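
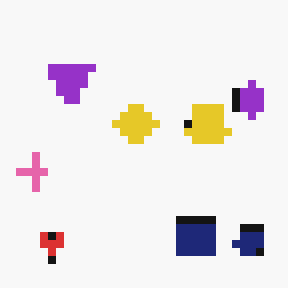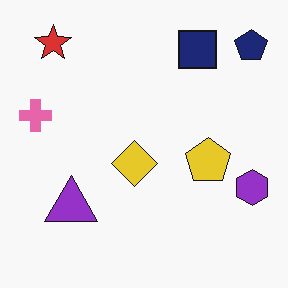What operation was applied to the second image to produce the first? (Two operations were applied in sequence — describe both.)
The first image is the second flipped vertically (top ↔ bottom), then moderately pixelated.

The red star is in the top-left of the second image and the bottom-left of the first — shapes on opposite sides of the horizontal midline have swapped in a mirror flip. Shapes are reduced to large square blocks; fine edges and outlines are lost — a downscale-then-upscale (mosaic) effect.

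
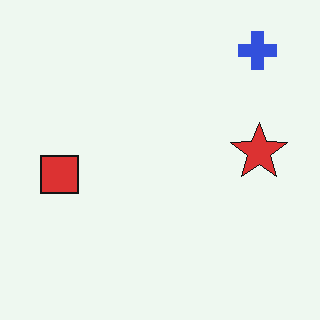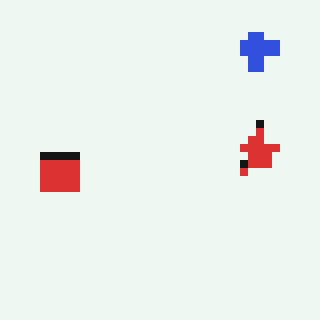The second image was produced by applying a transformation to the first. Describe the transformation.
The transformation is: moderately pixelated.

Shapes are reduced to large square blocks; fine edges and outlines are lost — a downscale-then-upscale (mosaic) effect.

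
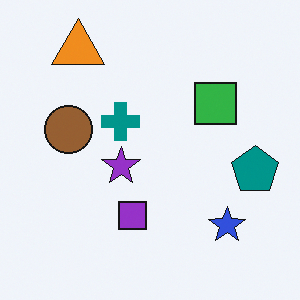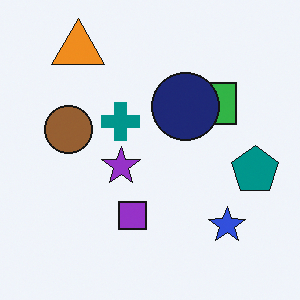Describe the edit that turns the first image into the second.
It was overlaid with an additional navy circle.

A navy circle appears in the second image that is absent from the first.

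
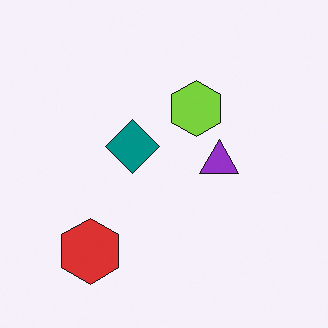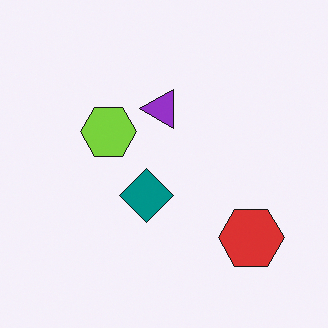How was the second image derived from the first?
The image was rotated 90° counter-clockwise.

The red hexagon sits in the bottom-left of the first image and the bottom-right of the second — consistent with a whole-image 90° counter-clockwise rotation.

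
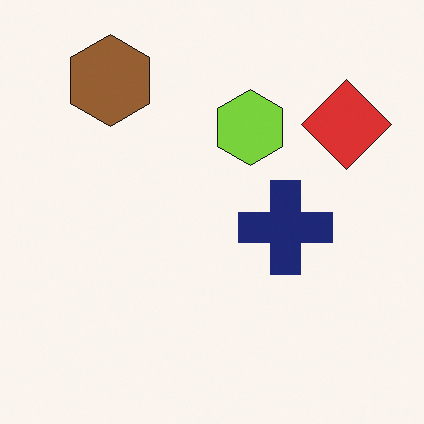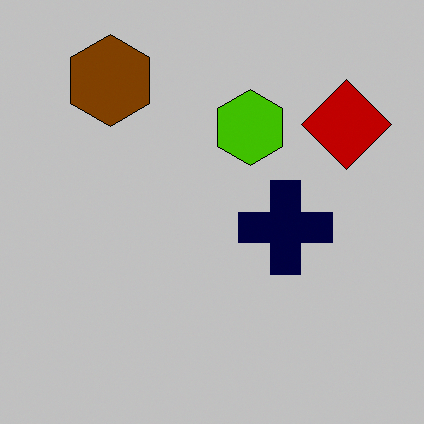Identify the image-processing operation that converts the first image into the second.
The image was heavily posterized to just a handful of flat colors.

Each flat color has snapped to a coarser quantized level — most visibly, the near-white background has dropped to a flat grey.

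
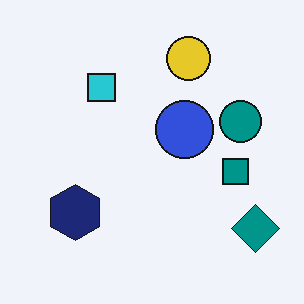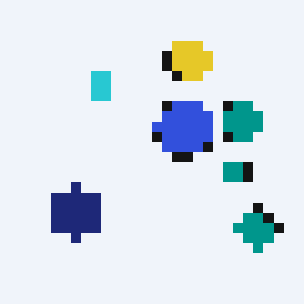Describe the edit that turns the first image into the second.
Heavily pixelated into large blocks.

Shapes are reduced to large square blocks; fine edges and outlines are lost — a downscale-then-upscale (mosaic) effect.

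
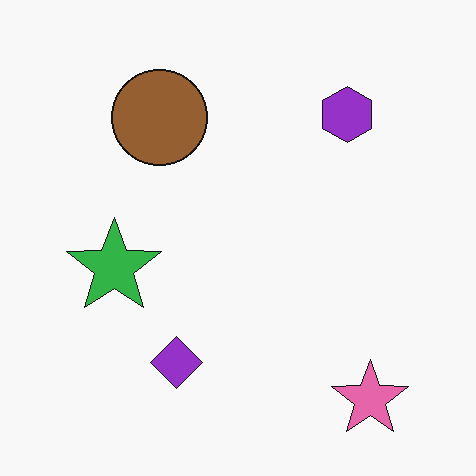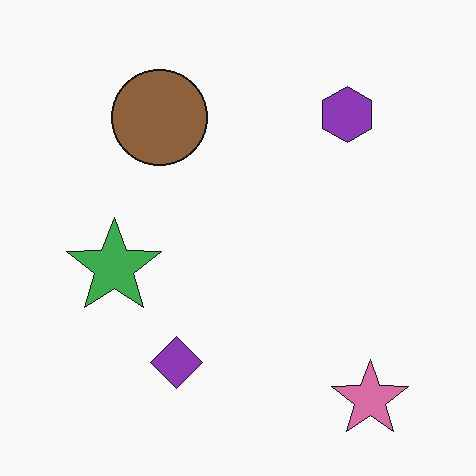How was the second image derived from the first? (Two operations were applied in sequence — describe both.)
This is the original image slightly desaturated, then given moderate JPEG compression.

All colors are more muted and greyish — a global saturation change. Blocky 8×8 compression artifacts appear around shape edges and the flat background shows ringing — characteristic JPEG degradation.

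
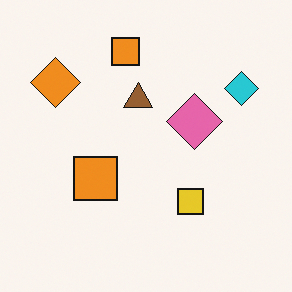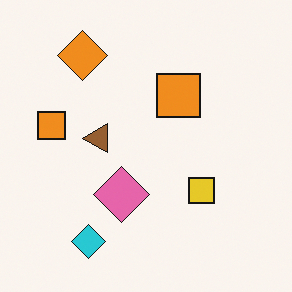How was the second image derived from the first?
It was transposed (reflected across the top-left ↔ bottom-right diagonal).

Shapes have swapped their row and column positions — what was in the top-right is now in the bottom-left — a diagonal reflection.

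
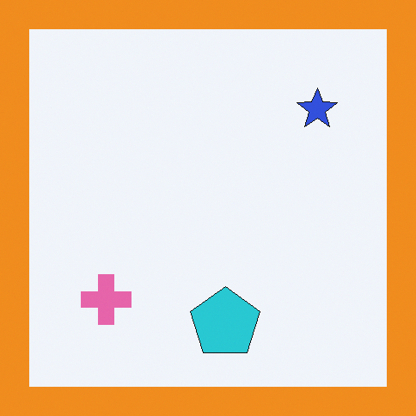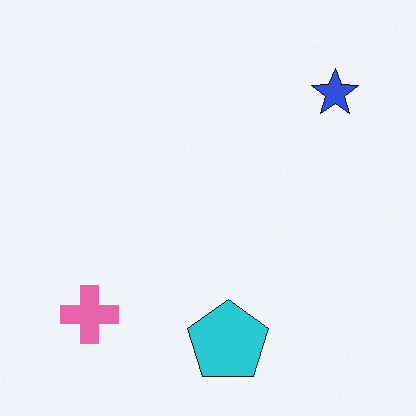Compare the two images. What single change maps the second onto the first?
It was framed with a orange border.

A solid orange frame runs around the edge of the first image, with the content slightly shrunk inside it.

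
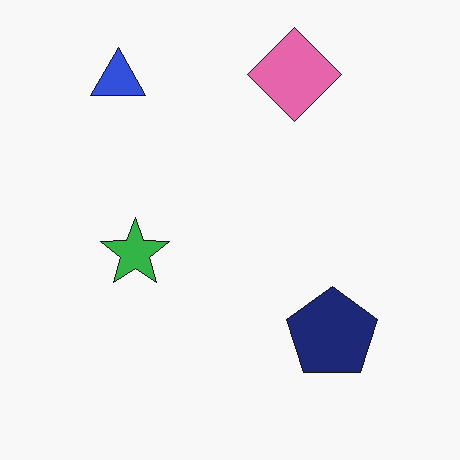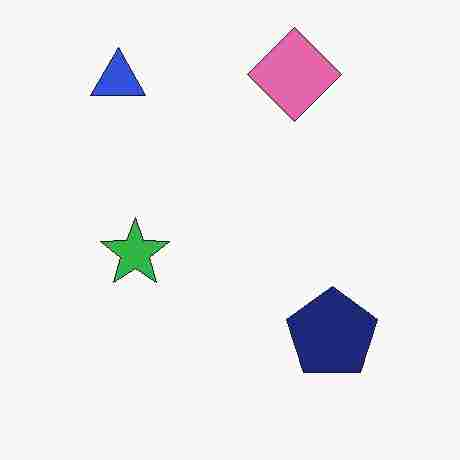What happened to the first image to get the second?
The transformation is: heavily JPEG-compressed with obvious blocking artifacts.

Blocky 8×8 compression artifacts appear around shape edges and the flat background shows ringing — characteristic JPEG degradation.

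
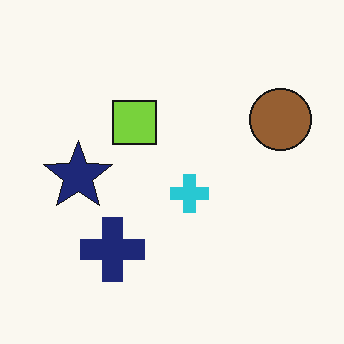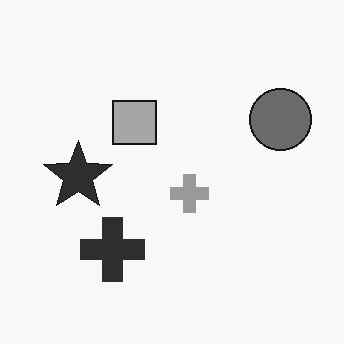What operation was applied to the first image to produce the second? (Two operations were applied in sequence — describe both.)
It was converted to grayscale, then JPEG-compressed with visible artifacts.

All color is removed — every shape is now a shade of grey. Blocky 8×8 compression artifacts appear around shape edges and the flat background shows ringing — characteristic JPEG degradation.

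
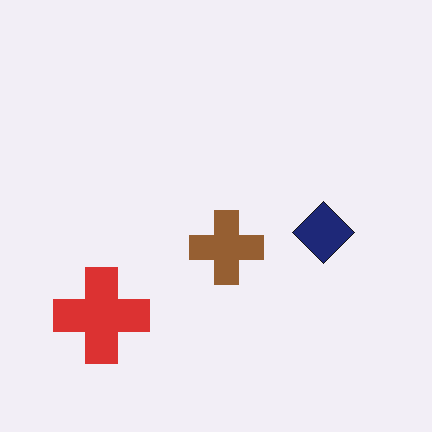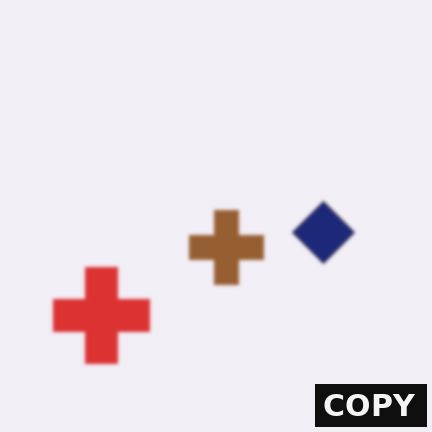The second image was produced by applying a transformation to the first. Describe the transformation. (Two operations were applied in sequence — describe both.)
The second image is the first given a subtle gaussian blur, then watermarked with the text "COPY" in the lower-right corner.

Shape edges and outlines are uniformly softened across the whole image. A dark label reading "COPY" appears in the lower-right corner.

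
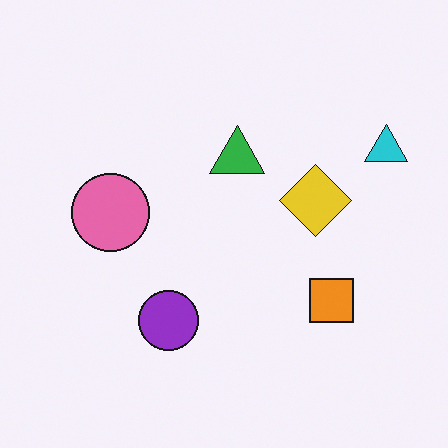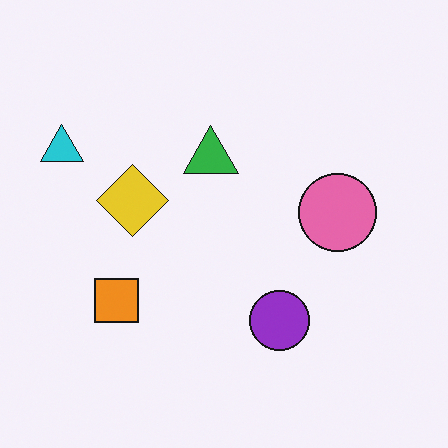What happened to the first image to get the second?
The transformation is: flipped horizontally (left ↔ right).

The cyan triangle is in the top-right of the first image and the top-left of the second — shapes on opposite sides of the vertical midline have swapped in a mirror flip.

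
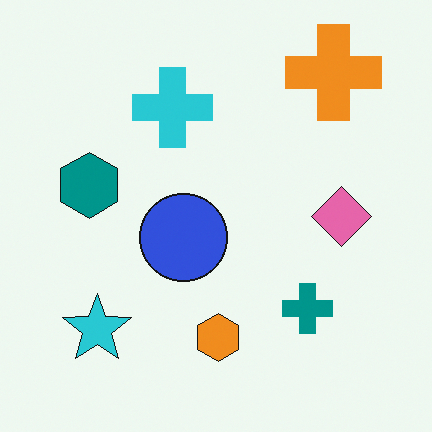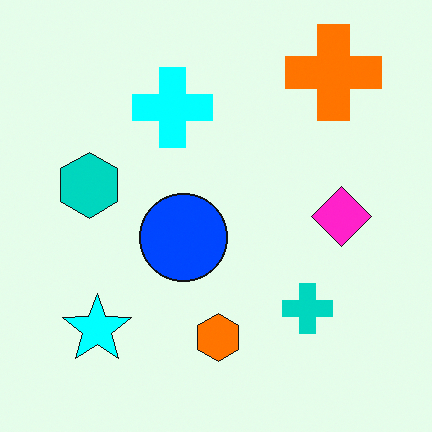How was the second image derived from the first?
The image was made much more vivid (saturation change).

All colors are more vivid — a global saturation change.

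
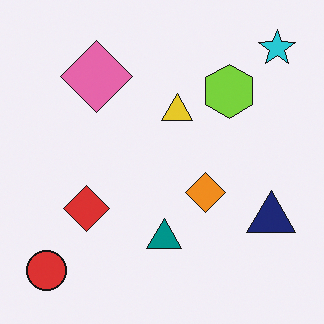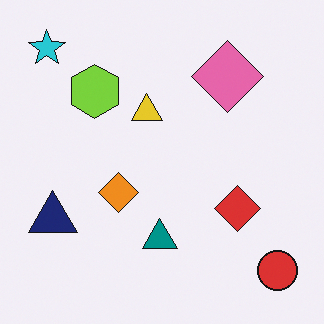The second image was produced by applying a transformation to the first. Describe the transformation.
Flipped horizontally (left ↔ right).

The red circle is in the bottom-left of the first image and the bottom-right of the second — shapes on opposite sides of the vertical midline have swapped in a mirror flip.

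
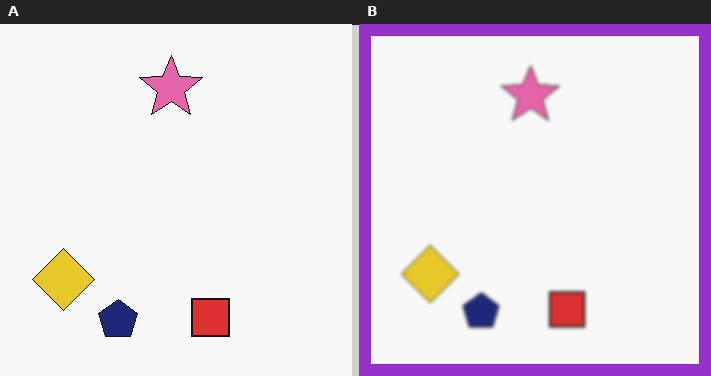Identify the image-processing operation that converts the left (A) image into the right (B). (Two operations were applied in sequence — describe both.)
Lightly blurred, then framed with a purple border.

Shape edges and outlines are uniformly softened across the whole image. A solid purple frame runs around the edge of the right (B) image, with the content slightly shrunk inside it.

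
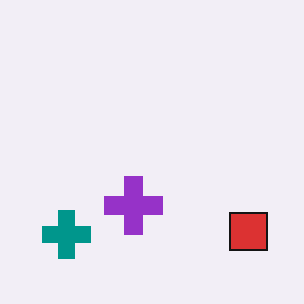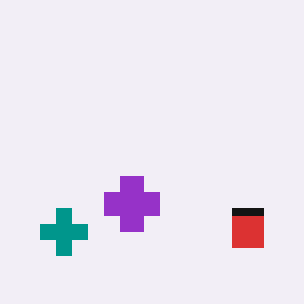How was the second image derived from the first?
Moderately pixelated.

Shapes are reduced to large square blocks; fine edges and outlines are lost — a downscale-then-upscale (mosaic) effect.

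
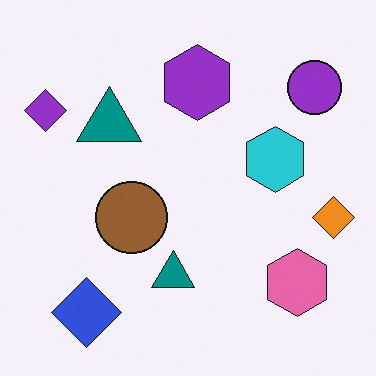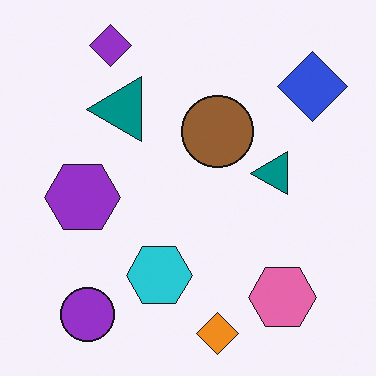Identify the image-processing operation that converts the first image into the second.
Transposed (reflected across the top-left ↔ bottom-right diagonal).

Shapes have swapped their row and column positions — what was in the top-right is now in the bottom-left — a diagonal reflection.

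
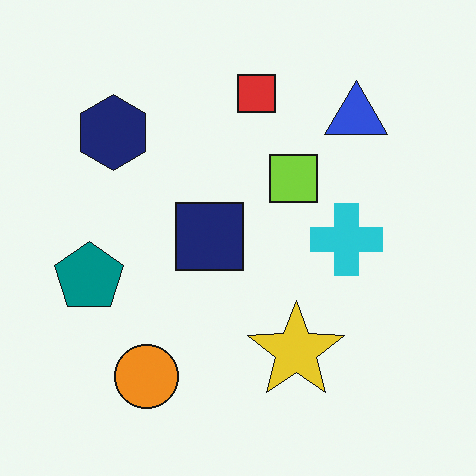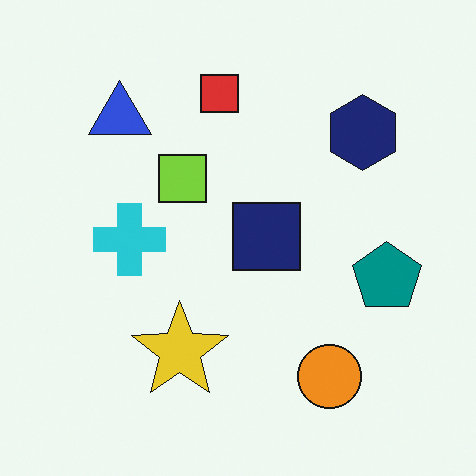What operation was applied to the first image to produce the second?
It was flipped horizontally (left ↔ right).

The teal pentagon is in the left of the first image and the right of the second — shapes on opposite sides of the vertical midline have swapped in a mirror flip.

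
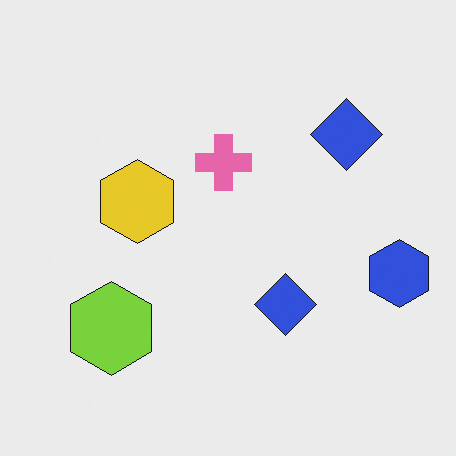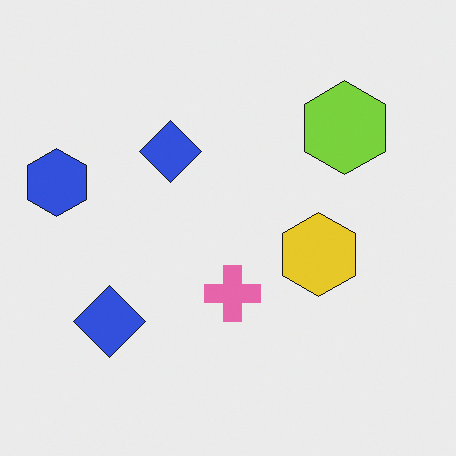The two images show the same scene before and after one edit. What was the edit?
It was rotated 180°.

The blue hexagon sits in the right of the first image and the left of the second — consistent with a whole-image 180° rotation.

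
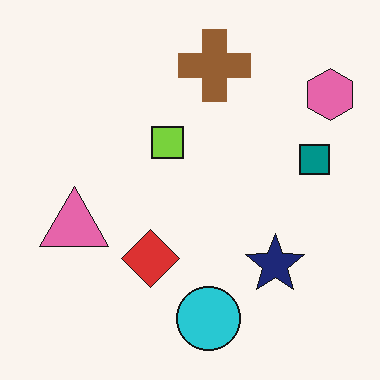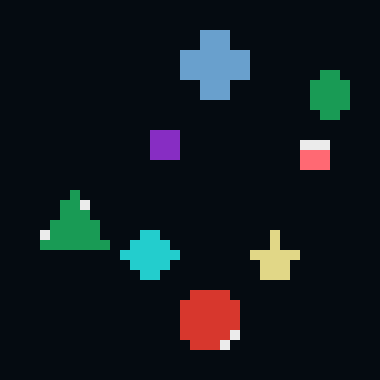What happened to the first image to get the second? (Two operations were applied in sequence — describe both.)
This is the original image coarsely pixelated, then color-inverted (negative).

Shapes are reduced to large square blocks; fine edges and outlines are lost — a downscale-then-upscale (mosaic) effect. The light background has become dark and every shape's color is its complement — a photographic negative.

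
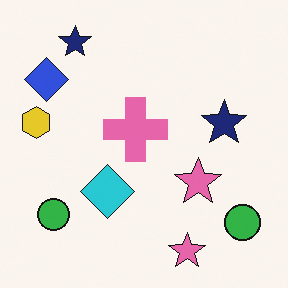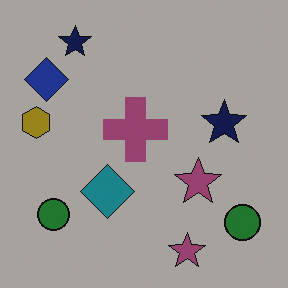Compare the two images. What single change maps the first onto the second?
Darkened a lot.

Every pixel — background and shapes alike — is uniformly darkened.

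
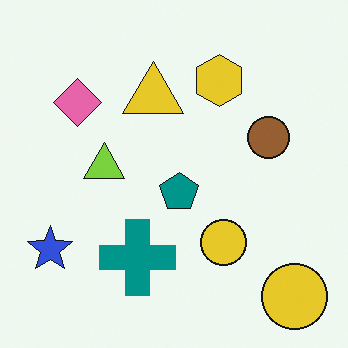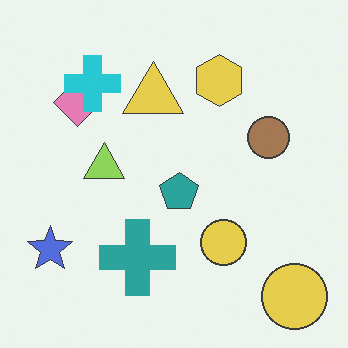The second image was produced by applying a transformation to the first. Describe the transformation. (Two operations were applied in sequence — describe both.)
Given slightly reduced contrast, then overlaid with an additional cyan cross.

Tones are pushed toward mid-grey across the whole image — a global contrast change. A cyan cross appears in the second image that is absent from the first.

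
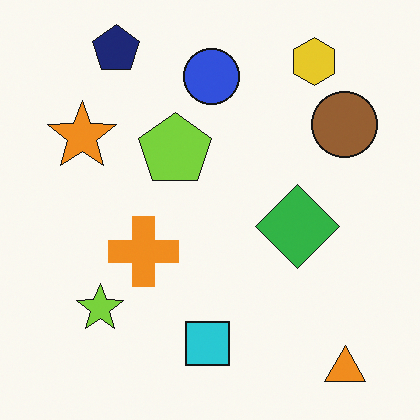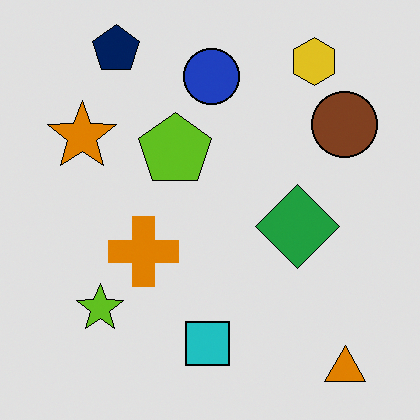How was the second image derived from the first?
It was moderately posterized.

Each flat color has snapped to a coarser quantized level — most visibly, the near-white background has dropped to a flat grey.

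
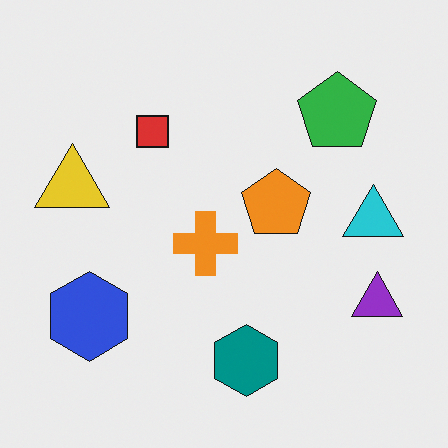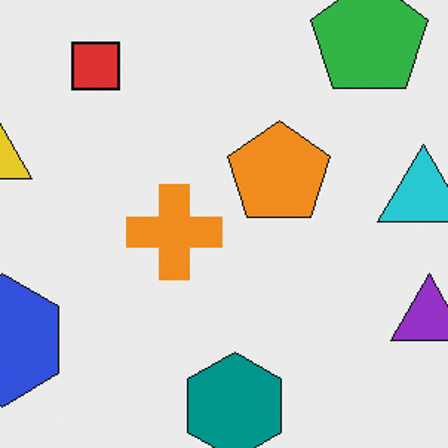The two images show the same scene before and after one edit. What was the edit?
It was cropped to a modestly smaller region and rescaled.

The visible shapes are larger and the field of view is narrower; shapes near the original edges may be partly or wholly outside the frame — a crop-and-rescale.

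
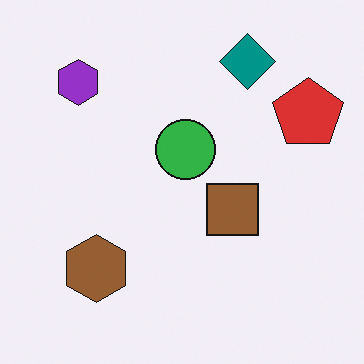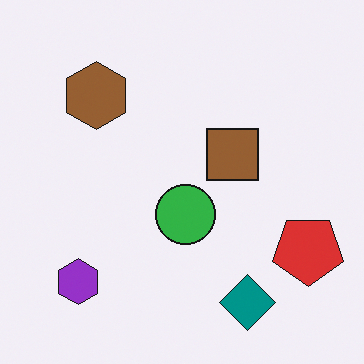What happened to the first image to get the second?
This is the original image flipped vertically (top ↔ bottom).

The teal diamond is in the top-right of the first image and the bottom-right of the second — shapes on opposite sides of the horizontal midline have swapped in a mirror flip.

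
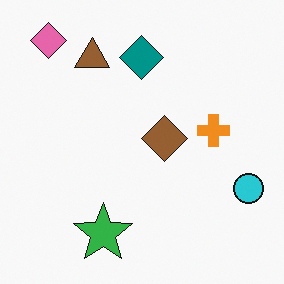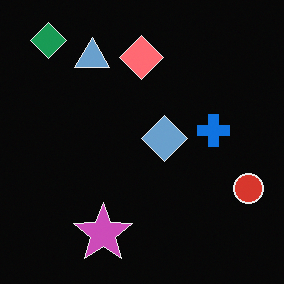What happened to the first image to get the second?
Color-inverted (negative).

The light background has become dark and every shape's color is its complement — a photographic negative.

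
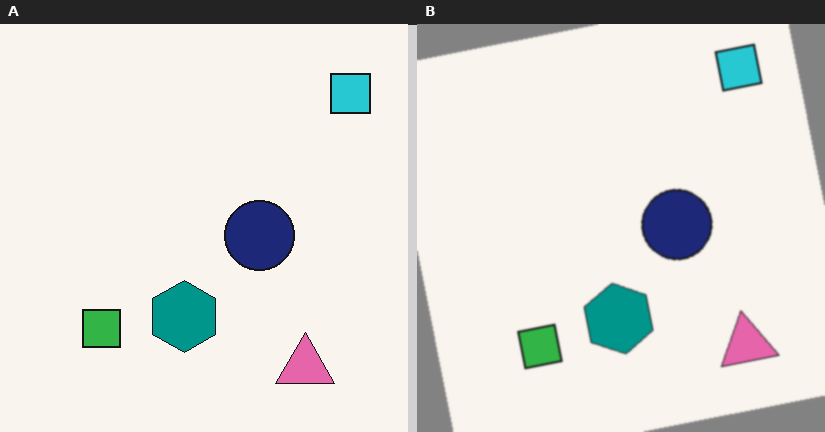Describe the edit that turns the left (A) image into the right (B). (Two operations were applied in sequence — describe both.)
The image was rotated counter-clockwise by a few degrees, then slightly softened.

Every shape is tilted by the same angle and the image corners show triangular fill wedges — a whole-image rotation by a non-right angle. Shape edges and outlines are uniformly softened across the whole image.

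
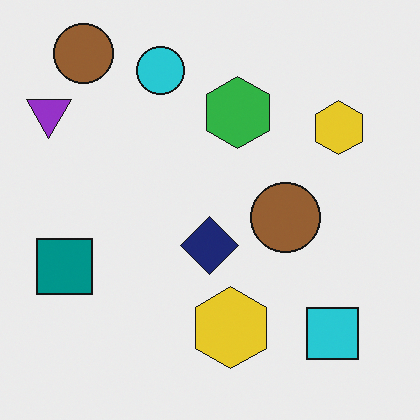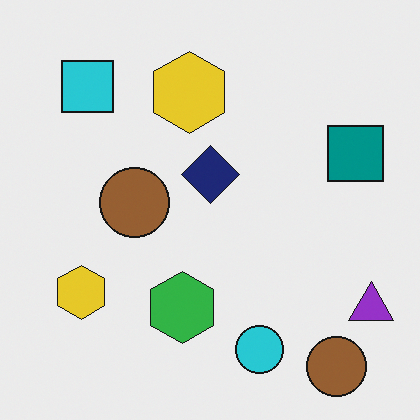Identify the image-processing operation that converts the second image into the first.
This is the original image rotated 180°.

The purple triangle sits in the bottom-right of the second image and the top-left of the first — consistent with a whole-image 180° rotation.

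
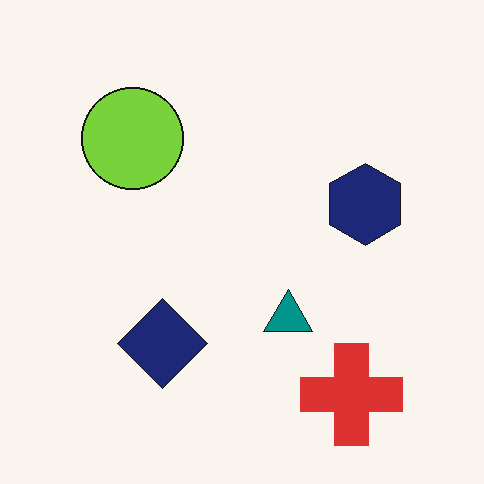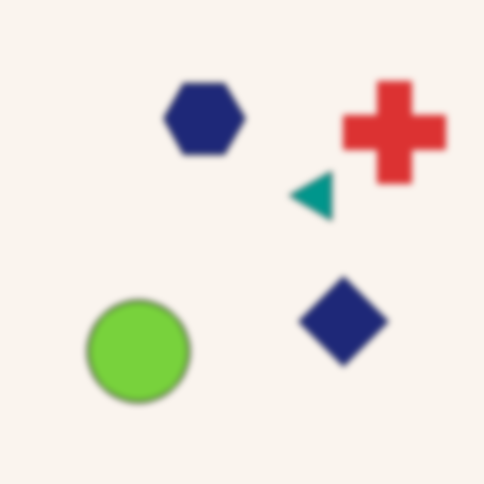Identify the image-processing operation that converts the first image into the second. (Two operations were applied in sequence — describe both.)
The transformation is: moderately blurred, then rotated 90° counter-clockwise.

Shape edges and outlines are uniformly softened across the whole image. The red cross sits in the bottom-right of the first image and the top-right of the second — consistent with a whole-image 90° counter-clockwise rotation.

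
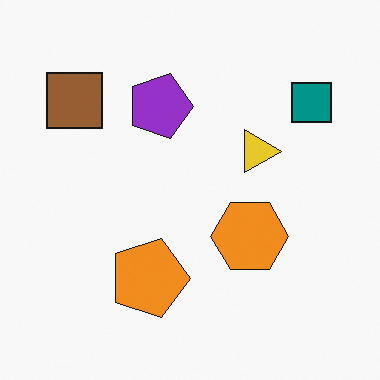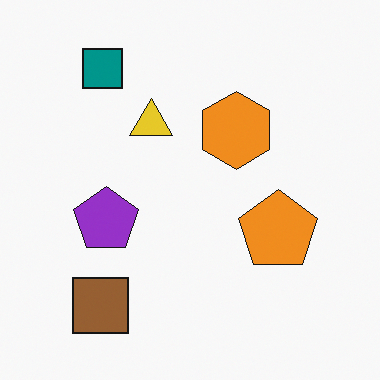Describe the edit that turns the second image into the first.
The image was rotated 90° clockwise.

The teal square sits in the top-left of the second image and the top-right of the first — consistent with a whole-image 90° clockwise rotation.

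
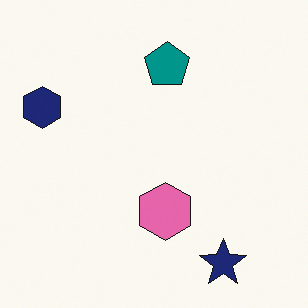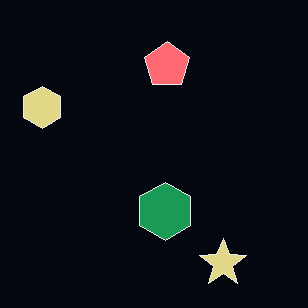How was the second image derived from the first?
The second image is the first color-inverted (negative).

The light background has become dark and every shape's color is its complement — a photographic negative.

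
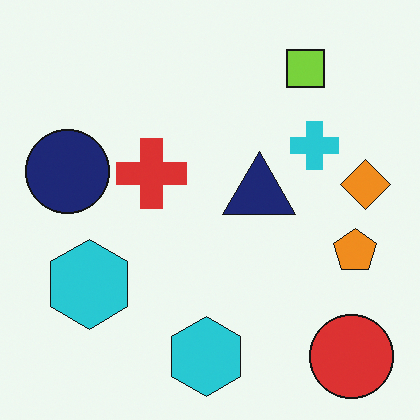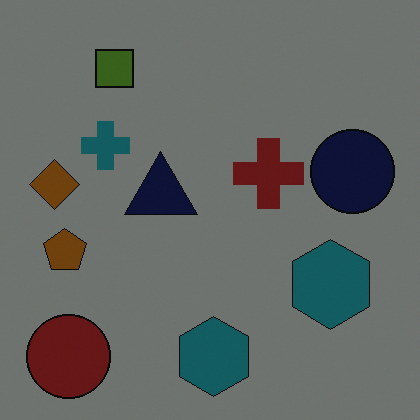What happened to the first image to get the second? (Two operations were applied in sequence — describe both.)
The image was darkened a lot, then flipped horizontally (left ↔ right).

Every pixel — background and shapes alike — is uniformly darkened. The orange diamond is in the right of the first image and the left of the second — shapes on opposite sides of the vertical midline have swapped in a mirror flip.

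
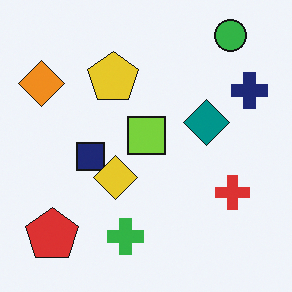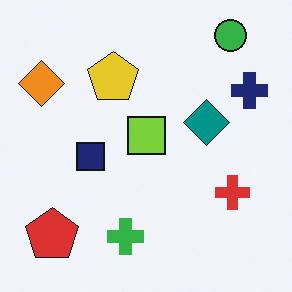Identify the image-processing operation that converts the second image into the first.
This is the original image overlaid with an additional yellow diamond.

A yellow diamond appears in the first image that is absent from the second.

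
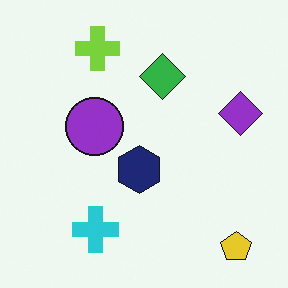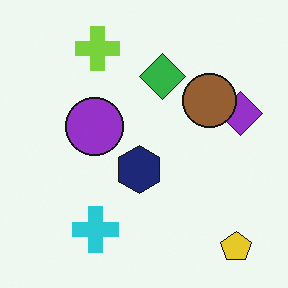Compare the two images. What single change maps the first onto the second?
It was overlaid with an additional brown circle.

A brown circle appears in the second image that is absent from the first.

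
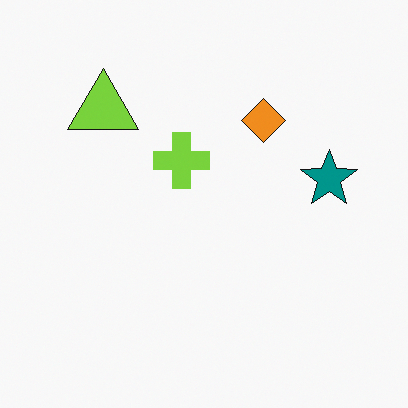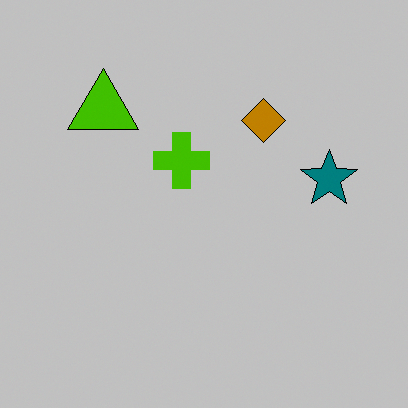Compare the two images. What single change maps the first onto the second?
It was aggressively posterized.

Each flat color has snapped to a coarser quantized level — most visibly, the near-white background has dropped to a flat grey.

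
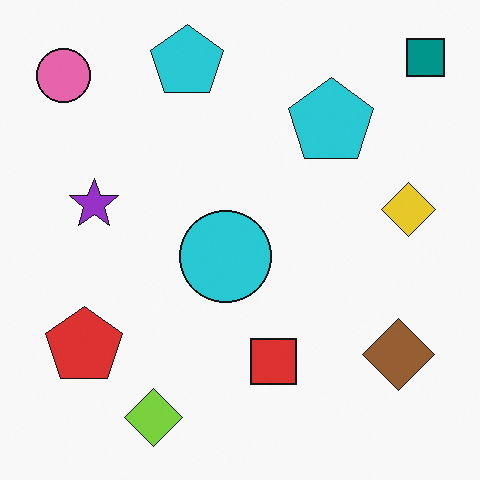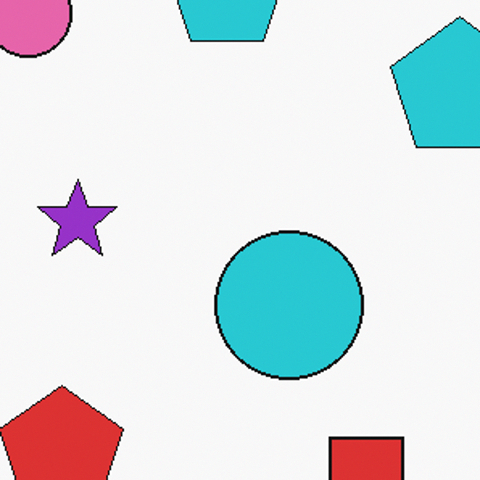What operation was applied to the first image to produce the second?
This is the original image cropped to a modestly smaller region and rescaled.

The visible shapes are larger and the field of view is narrower; shapes near the original edges may be partly or wholly outside the frame — a crop-and-rescale.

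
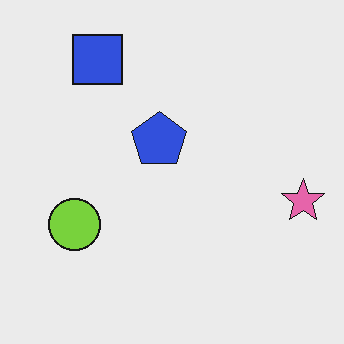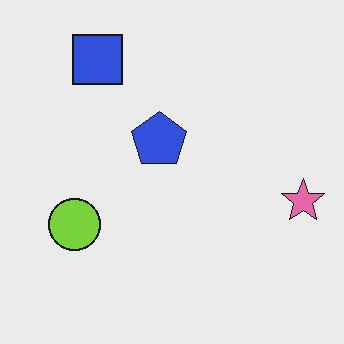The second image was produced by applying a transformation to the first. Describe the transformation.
The second image is the first given moderate JPEG compression.

Blocky 8×8 compression artifacts appear around shape edges and the flat background shows ringing — characteristic JPEG degradation.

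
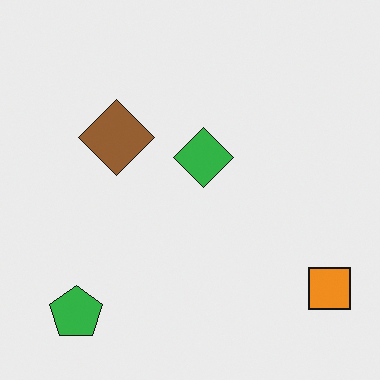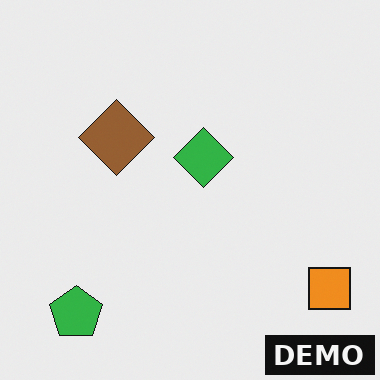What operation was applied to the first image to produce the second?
The second image is the first watermarked with the text "DEMO" in the lower-right corner.

A dark label reading "DEMO" appears in the lower-right corner.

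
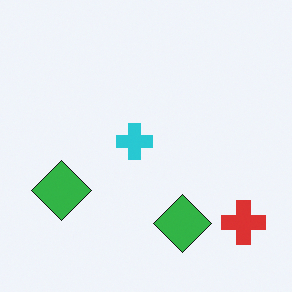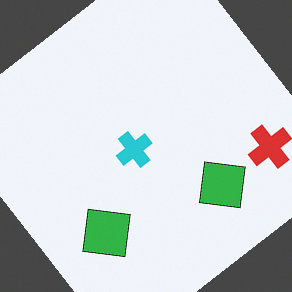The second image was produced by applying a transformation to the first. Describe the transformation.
The transformation is: rotated counter-clockwise by a large amount — several tens of degrees.

Every shape is tilted by the same angle and the image corners show triangular fill wedges — a whole-image rotation by a non-right angle.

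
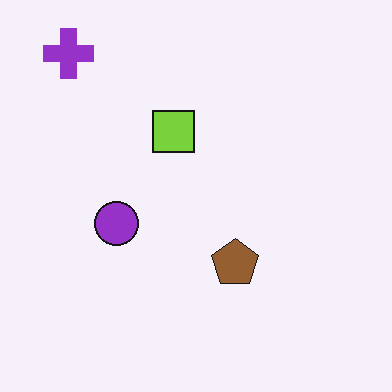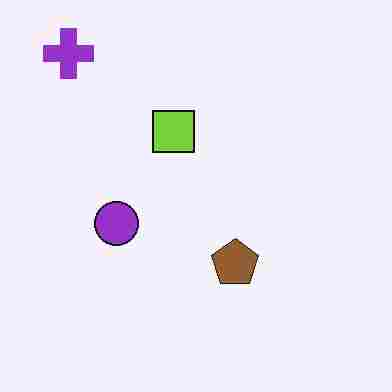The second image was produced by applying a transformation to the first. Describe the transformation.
The image was heavily JPEG-compressed with obvious blocking artifacts.

Blocky 8×8 compression artifacts appear around shape edges and the flat background shows ringing — characteristic JPEG degradation.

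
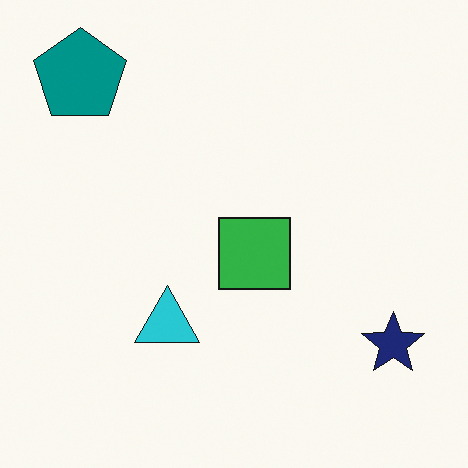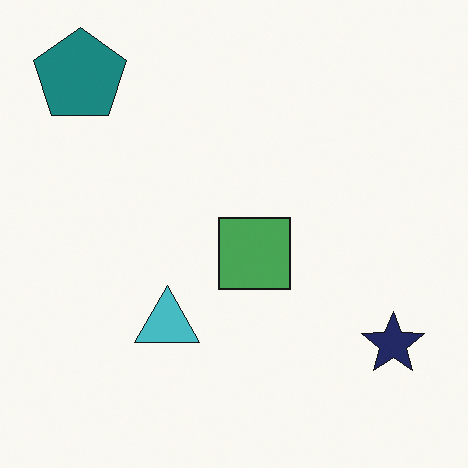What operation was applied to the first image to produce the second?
The transformation is: slightly desaturated.

All colors are more muted and greyish — a global saturation change.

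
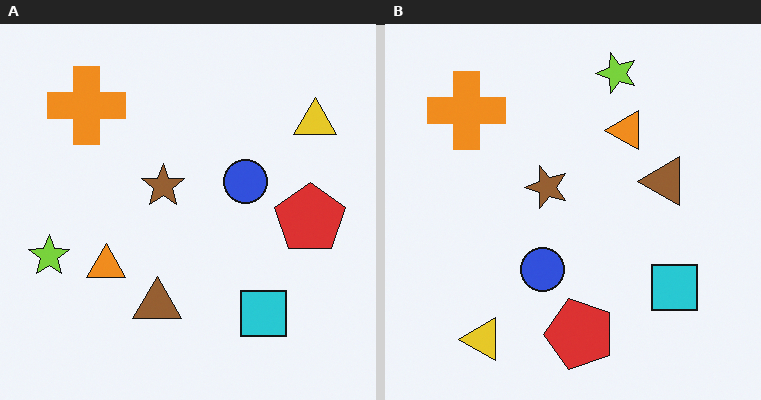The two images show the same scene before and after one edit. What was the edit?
This is the original image transposed (reflected across the top-left ↔ bottom-right diagonal).

Shapes have swapped their row and column positions — what was in the top-right is now in the bottom-left — a diagonal reflection.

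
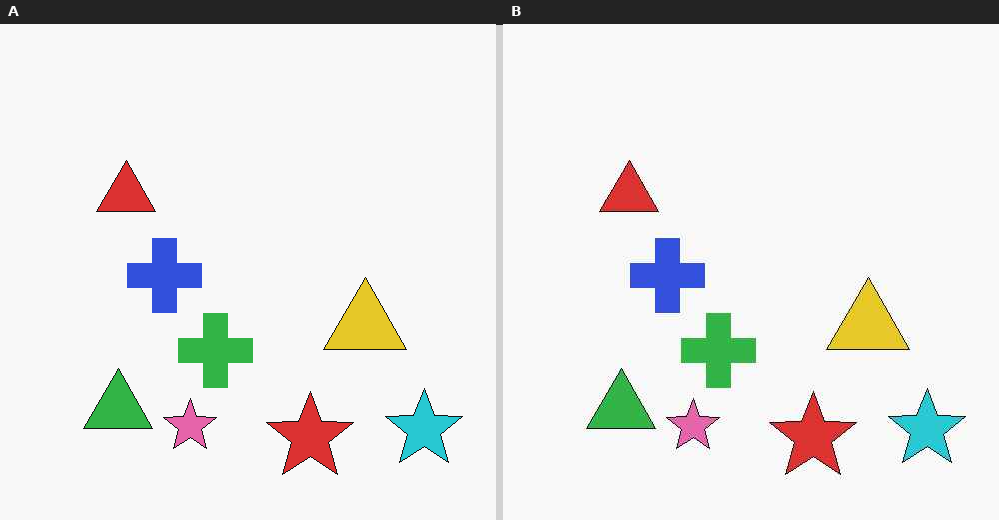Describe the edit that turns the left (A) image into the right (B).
The transformation is: JPEG-compressed with visible artifacts.

Blocky 8×8 compression artifacts appear around shape edges and the flat background shows ringing — characteristic JPEG degradation.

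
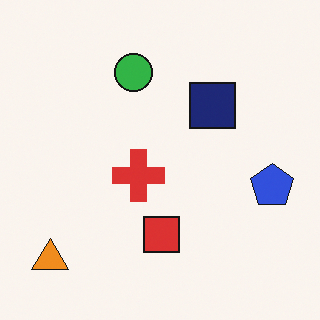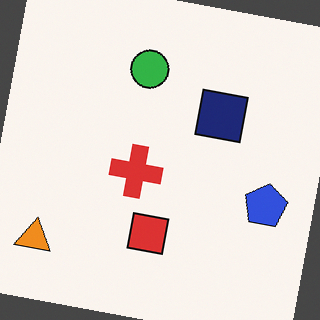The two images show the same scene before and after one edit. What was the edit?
The second image is the first rotated clockwise by a slight angle.

Every shape is tilted by the same angle and the image corners show triangular fill wedges — a whole-image rotation by a non-right angle.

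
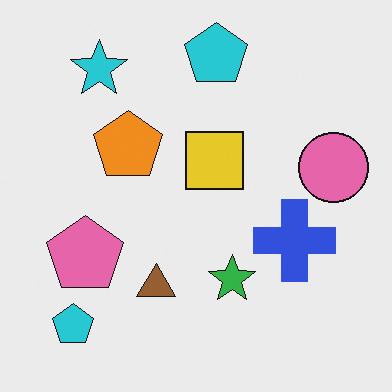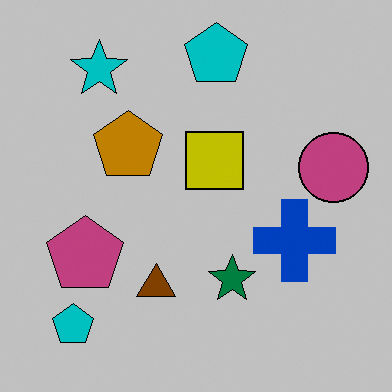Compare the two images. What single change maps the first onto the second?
Aggressively posterized.

Each flat color has snapped to a coarser quantized level — most visibly, the near-white background has dropped to a flat grey.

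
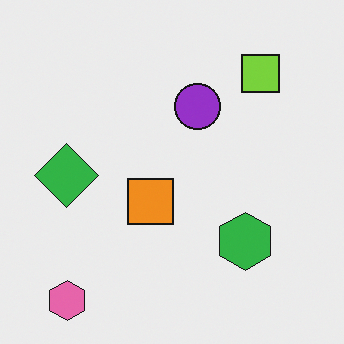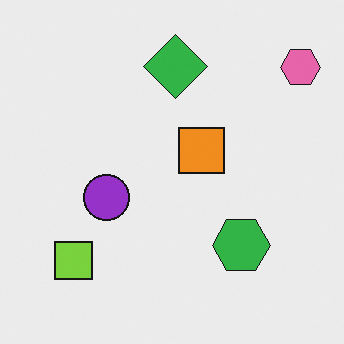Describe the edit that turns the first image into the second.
Transposed (reflected across the top-left ↔ bottom-right diagonal).

Shapes have swapped their row and column positions — what was in the top-right is now in the bottom-left — a diagonal reflection.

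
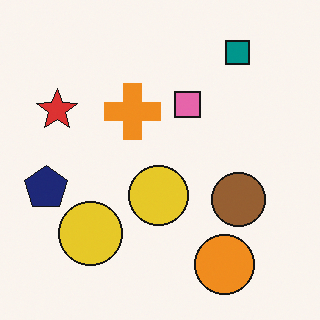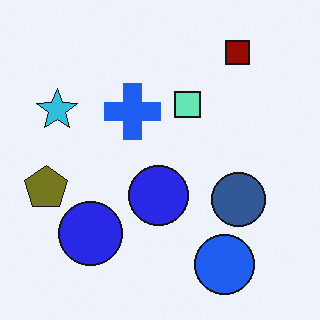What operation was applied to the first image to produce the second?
It was hue-shifted by a large amount.

Every shape's color has rotated by the same amount around the hue wheel — a uniform hue shift.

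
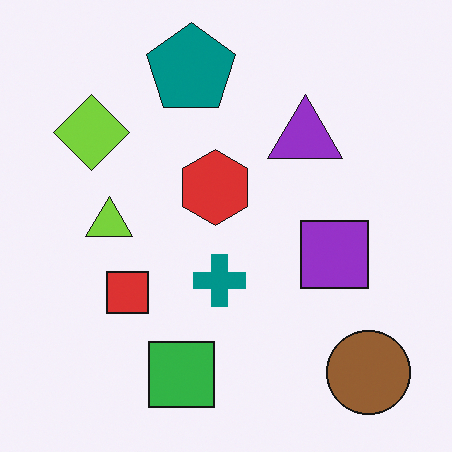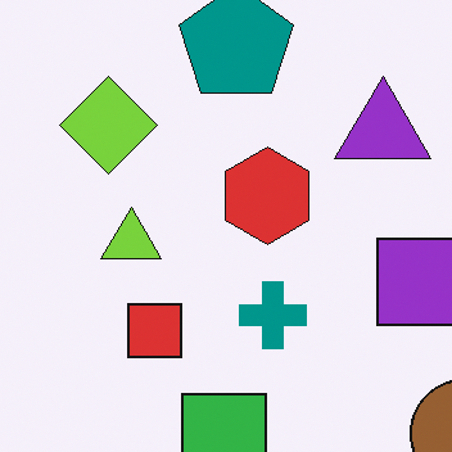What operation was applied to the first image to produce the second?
This is the original image cropped to a modestly smaller region and rescaled.

The visible shapes are larger and the field of view is narrower; shapes near the original edges may be partly or wholly outside the frame — a crop-and-rescale.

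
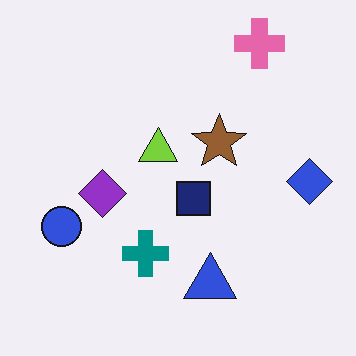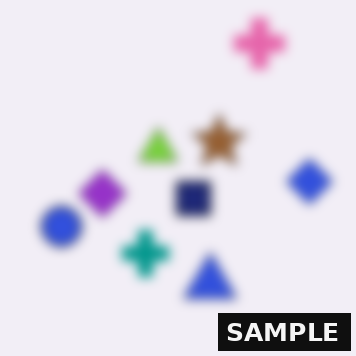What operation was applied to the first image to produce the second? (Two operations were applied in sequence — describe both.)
The transformation is: strongly gaussian-blurred, then watermarked with the text "SAMPLE" in the lower-right corner.

Shape edges and outlines are uniformly softened across the whole image. A dark label reading "SAMPLE" appears in the lower-right corner.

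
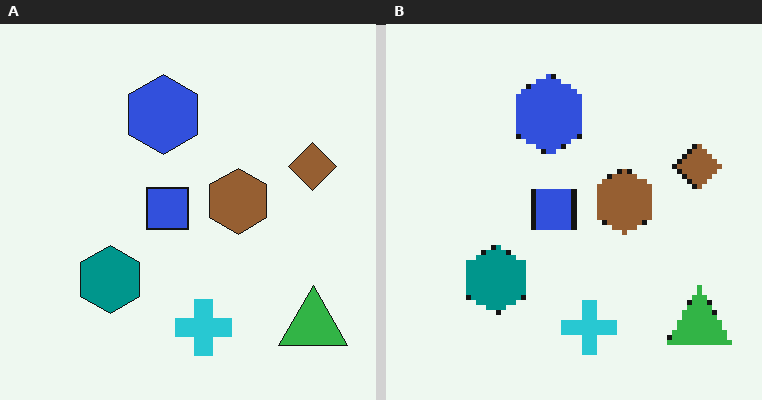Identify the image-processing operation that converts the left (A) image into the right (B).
Lightly pixelated (a mild mosaic effect).

Shapes are reduced to large square blocks; fine edges and outlines are lost — a downscale-then-upscale (mosaic) effect.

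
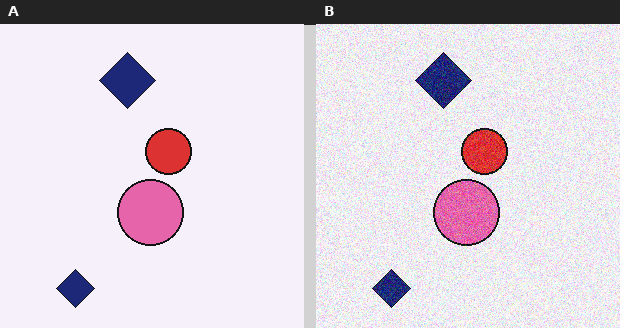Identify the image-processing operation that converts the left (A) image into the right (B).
Degraded with visible gaussian noise.

Random speckle covers the whole image, including the flat background.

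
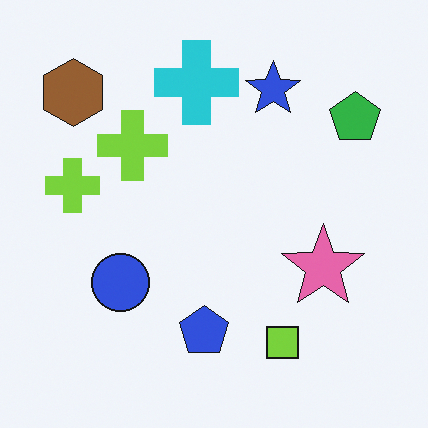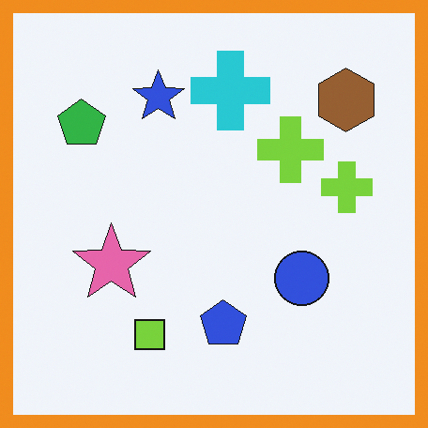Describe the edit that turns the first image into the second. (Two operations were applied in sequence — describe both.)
The second image is the first flipped horizontally (left ↔ right), then framed with a orange border.

The green pentagon is in the top-right of the first image and the top-left of the second — shapes on opposite sides of the vertical midline have swapped in a mirror flip. A solid orange frame runs around the edge of the second image, with the content slightly shrunk inside it.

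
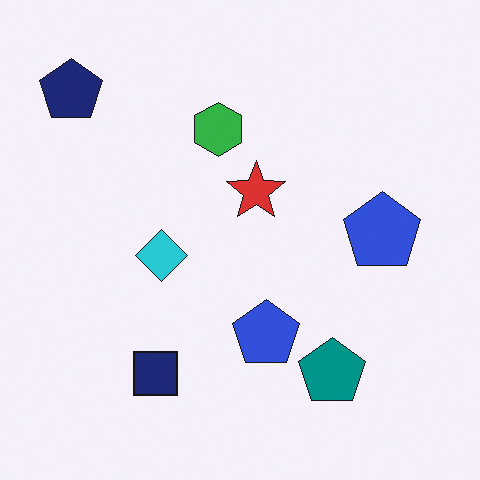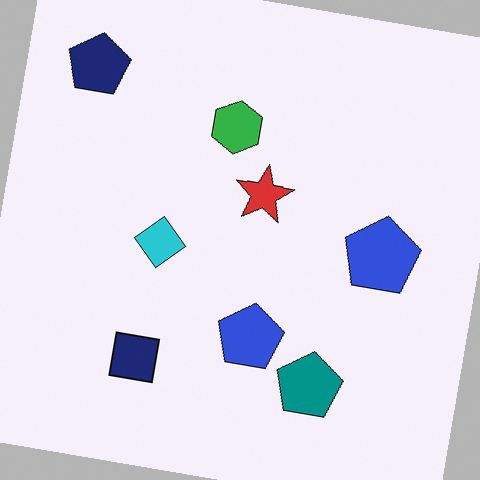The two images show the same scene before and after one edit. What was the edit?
Rotated clockwise by a slight angle.

Every shape is tilted by the same angle and the image corners show triangular fill wedges — a whole-image rotation by a non-right angle.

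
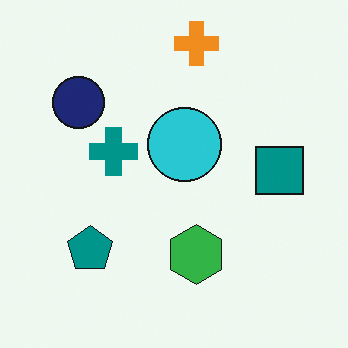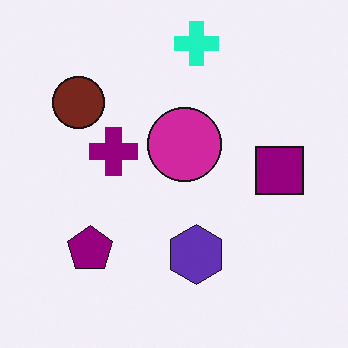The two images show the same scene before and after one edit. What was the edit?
The image was hue-shifted by a moderate amount.

Every shape's color has rotated by the same amount around the hue wheel — a uniform hue shift.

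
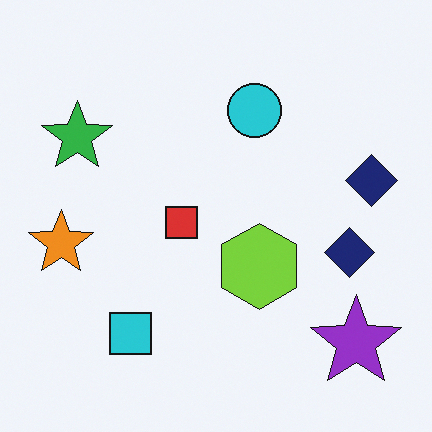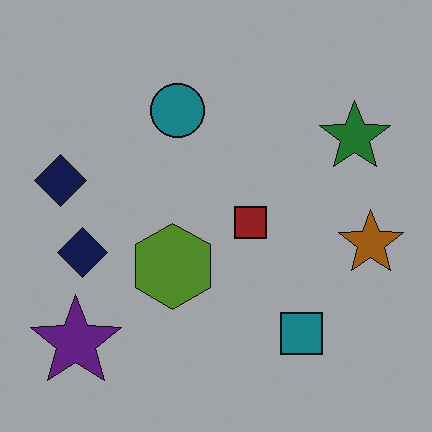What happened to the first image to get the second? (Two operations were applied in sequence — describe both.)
The image was flipped horizontally (left ↔ right), then noticeably darkened.

The orange star is in the left of the first image and the right of the second — shapes on opposite sides of the vertical midline have swapped in a mirror flip. Every pixel — background and shapes alike — is uniformly darkened.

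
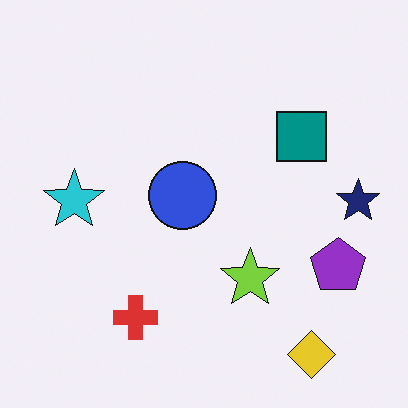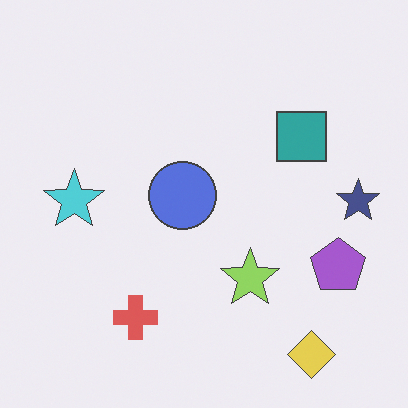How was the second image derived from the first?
It was given slightly reduced contrast.

Tones are pushed toward mid-grey across the whole image — a global contrast change.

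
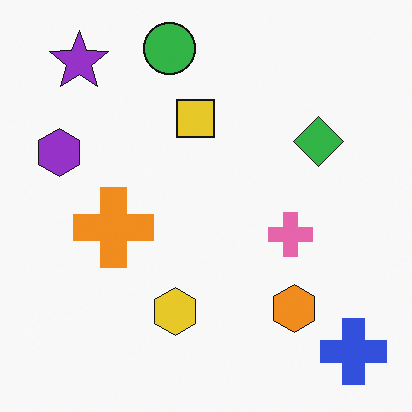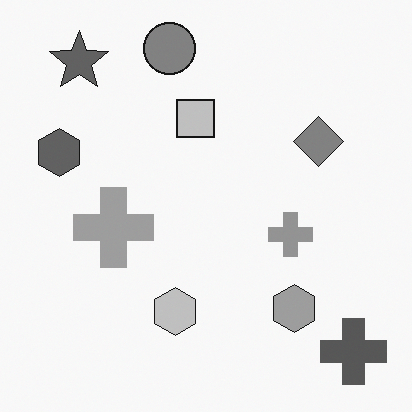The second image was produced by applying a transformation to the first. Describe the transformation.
Converted to grayscale.

All color is removed — every shape is now a shade of grey.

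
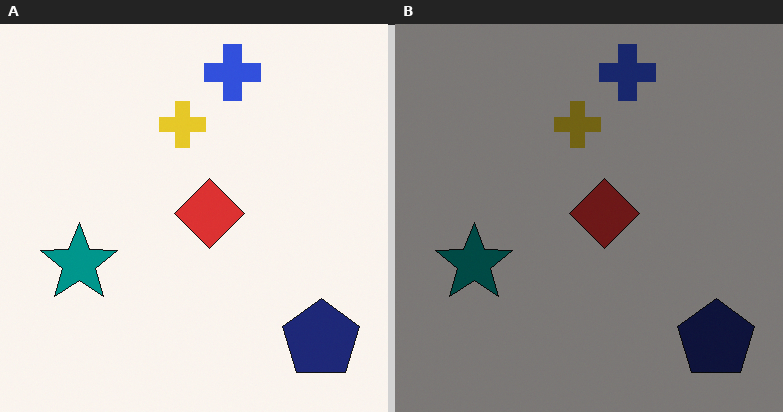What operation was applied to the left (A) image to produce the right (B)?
Darkened a lot.

Every pixel — background and shapes alike — is uniformly darkened.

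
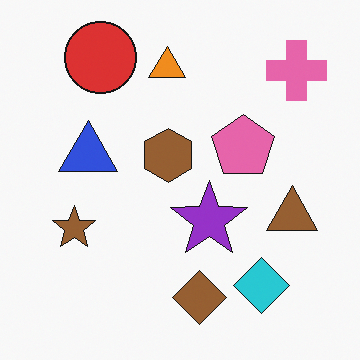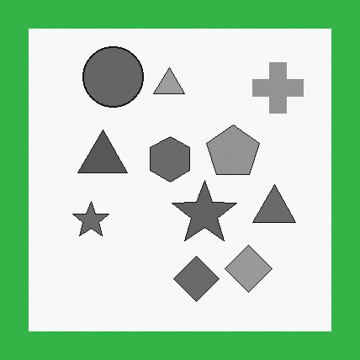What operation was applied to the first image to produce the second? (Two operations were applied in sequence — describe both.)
The image was converted to grayscale, then framed with a green border.

All color is removed — every shape is now a shade of grey. A solid green frame runs around the edge of the second image, with the content slightly shrunk inside it.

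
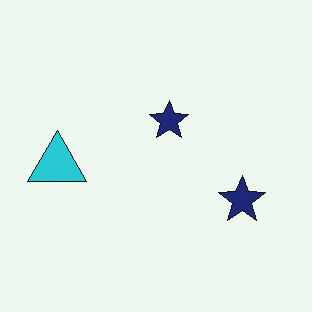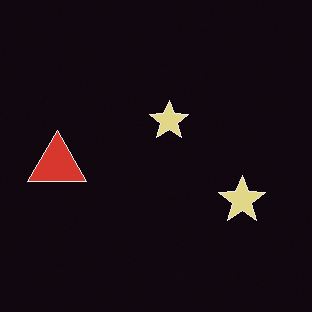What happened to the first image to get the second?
This is the original image color-inverted (negative).

The light background has become dark and every shape's color is its complement — a photographic negative.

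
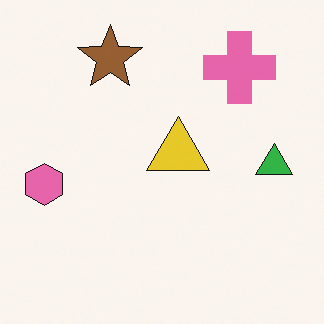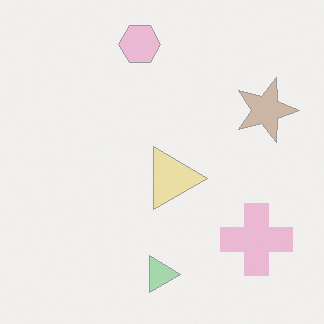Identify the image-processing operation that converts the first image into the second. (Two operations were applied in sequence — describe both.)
The second image is the first washed out (contrast reduced), then rotated 90° clockwise.

Tones are pushed toward mid-grey across the whole image — a global contrast change. The pink cross sits in the top-right of the first image and the bottom-right of the second — consistent with a whole-image 90° clockwise rotation.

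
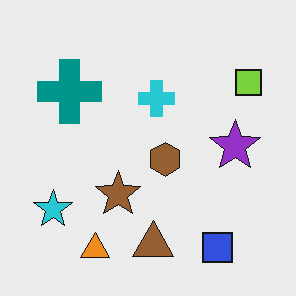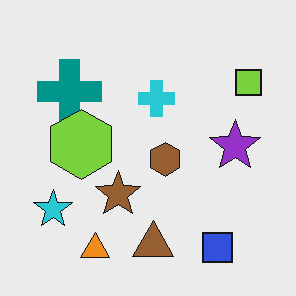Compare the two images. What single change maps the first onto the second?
It was overlaid with an additional lime hexagon.

A lime hexagon appears in the second image that is absent from the first.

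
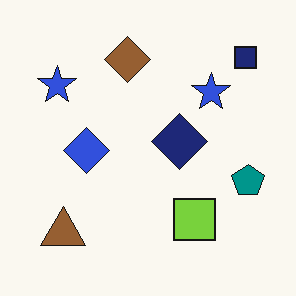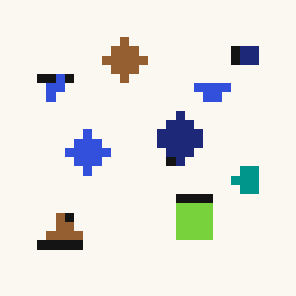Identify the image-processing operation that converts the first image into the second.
Coarsely pixelated.

Shapes are reduced to large square blocks; fine edges and outlines are lost — a downscale-then-upscale (mosaic) effect.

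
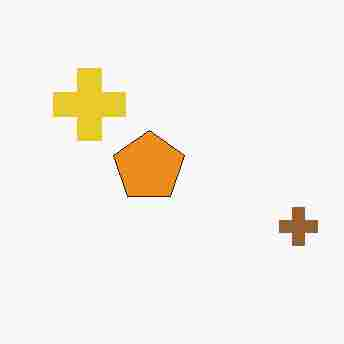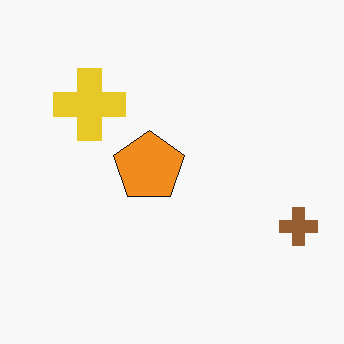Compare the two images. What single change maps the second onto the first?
Heavily JPEG-compressed with obvious blocking artifacts.

Blocky 8×8 compression artifacts appear around shape edges and the flat background shows ringing — characteristic JPEG degradation.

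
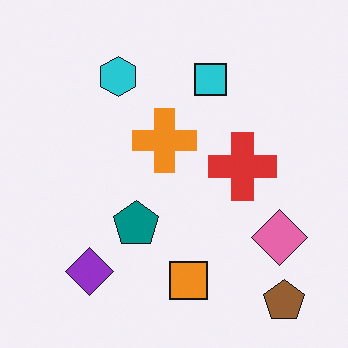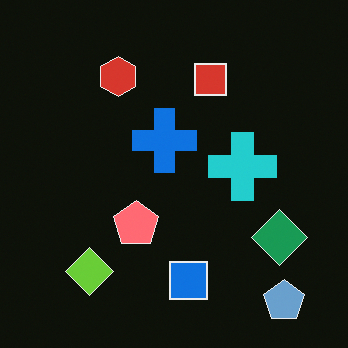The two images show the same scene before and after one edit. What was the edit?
The second image is the first color-inverted (negative).

The light background has become dark and every shape's color is its complement — a photographic negative.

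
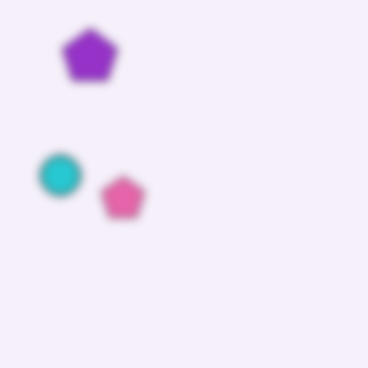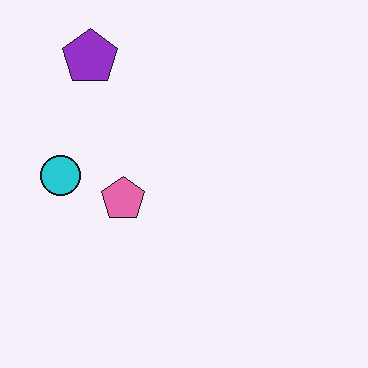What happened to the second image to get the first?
The first image is the second noticeably gaussian-blurred.

Shape edges and outlines are uniformly softened across the whole image.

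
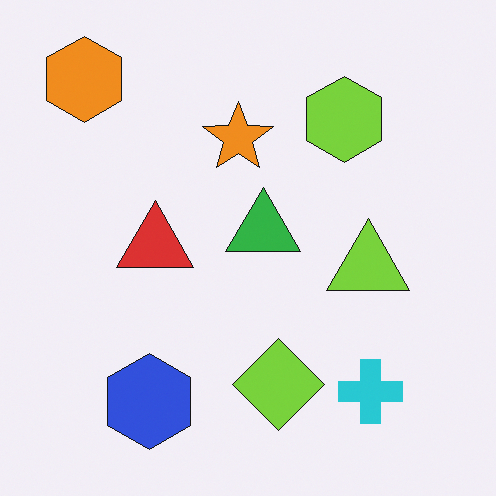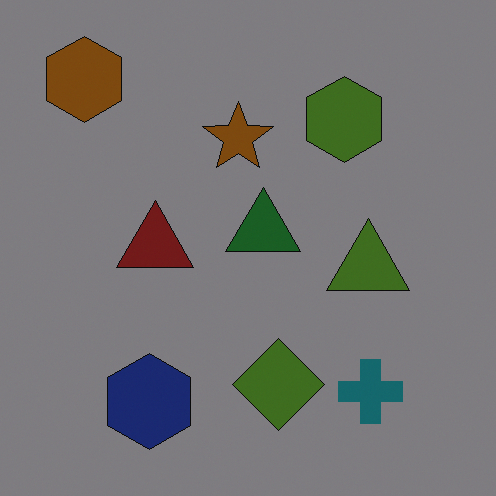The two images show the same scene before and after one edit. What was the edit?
This is the original image darkened a lot.

Every pixel — background and shapes alike — is uniformly darkened.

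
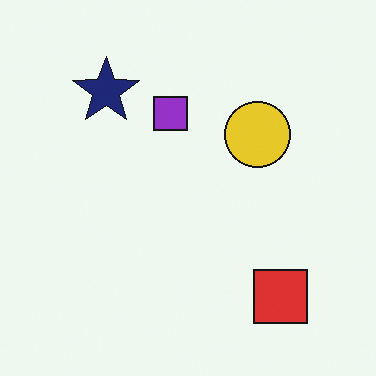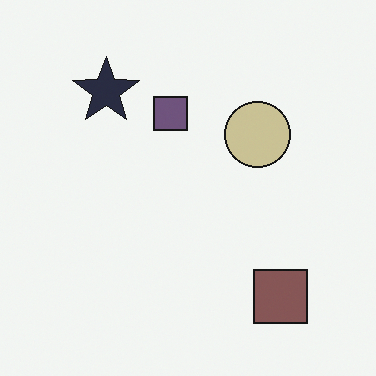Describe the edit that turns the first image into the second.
It was heavily desaturated.

All colors are more muted and greyish — a global saturation change.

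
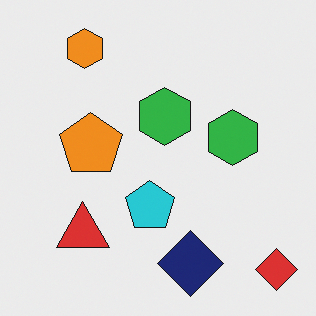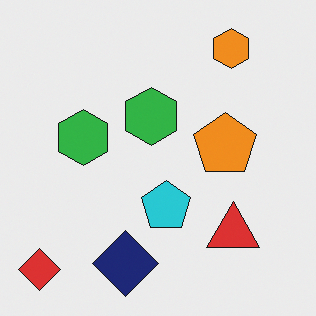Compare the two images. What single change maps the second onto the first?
This is the original image flipped horizontally (left ↔ right).

The red diamond is in the bottom-left of the second image and the bottom-right of the first — shapes on opposite sides of the vertical midline have swapped in a mirror flip.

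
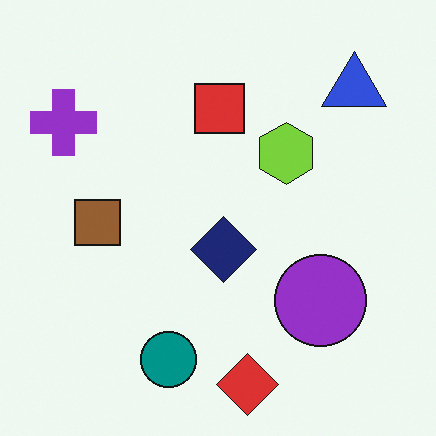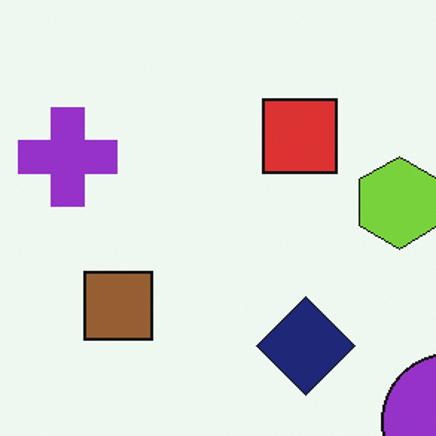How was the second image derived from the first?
The second image is the first cropped slightly and scaled back up.

The visible shapes are larger and the field of view is narrower; shapes near the original edges may be partly or wholly outside the frame — a crop-and-rescale.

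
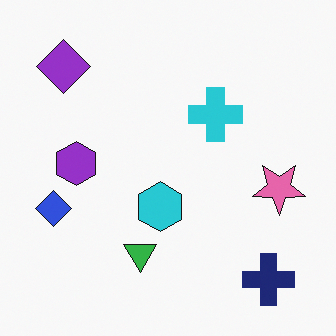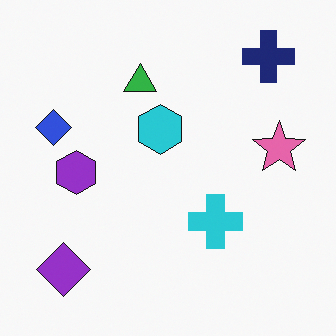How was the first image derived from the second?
The transformation is: flipped vertically (top ↔ bottom).

The navy cross is in the top-right of the second image and the bottom-right of the first — shapes on opposite sides of the horizontal midline have swapped in a mirror flip.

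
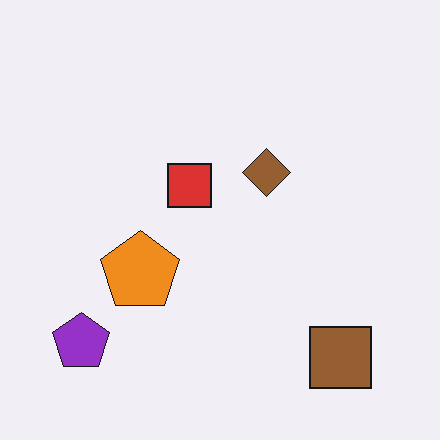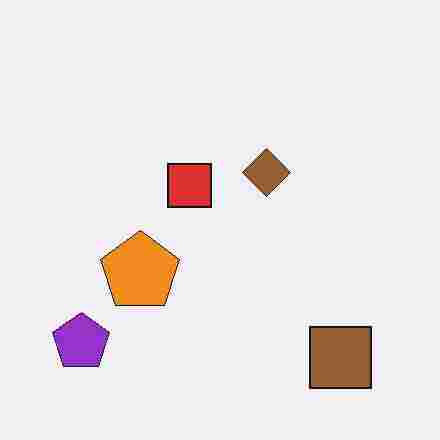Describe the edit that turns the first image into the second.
This is the original image heavily JPEG-compressed with obvious blocking artifacts.

Blocky 8×8 compression artifacts appear around shape edges and the flat background shows ringing — characteristic JPEG degradation.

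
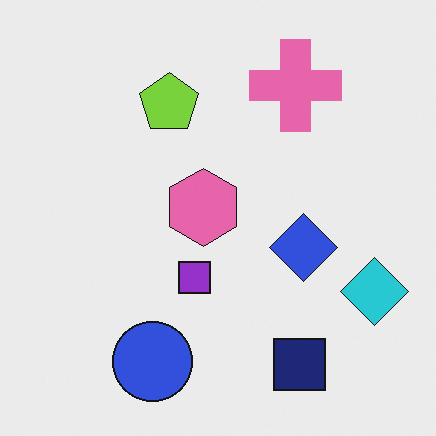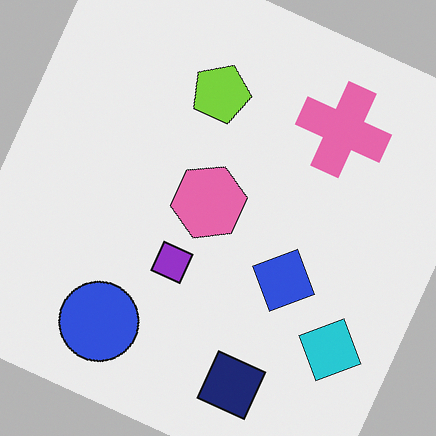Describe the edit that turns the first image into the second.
The image was rotated clockwise by a clearly visible amount.

Every shape is tilted by the same angle and the image corners show triangular fill wedges — a whole-image rotation by a non-right angle.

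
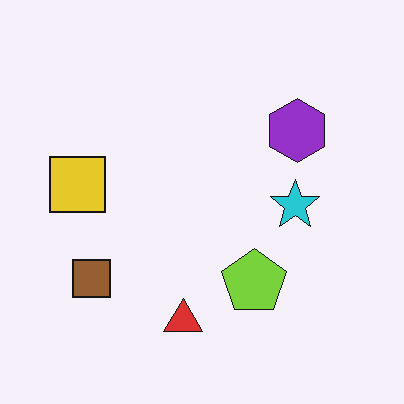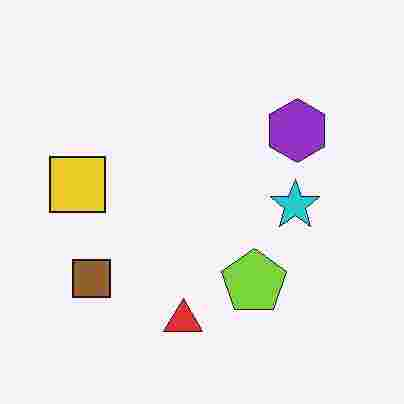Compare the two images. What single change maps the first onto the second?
The second image is the first degraded with heavy JPEG compression.

Blocky 8×8 compression artifacts appear around shape edges and the flat background shows ringing — characteristic JPEG degradation.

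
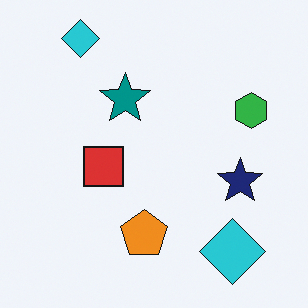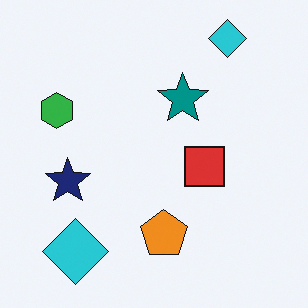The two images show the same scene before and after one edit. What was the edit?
Flipped horizontally (left ↔ right).

The green hexagon is in the right of the first image and the left of the second — shapes on opposite sides of the vertical midline have swapped in a mirror flip.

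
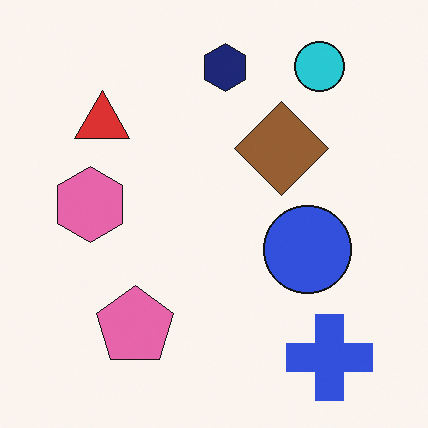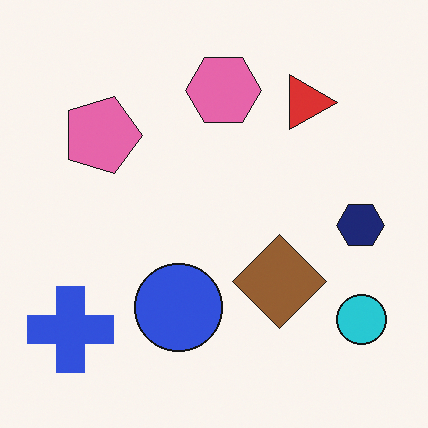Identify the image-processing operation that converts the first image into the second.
The second image is the first rotated 90° clockwise.

The blue cross sits in the bottom-right of the first image and the bottom-left of the second — consistent with a whole-image 90° clockwise rotation.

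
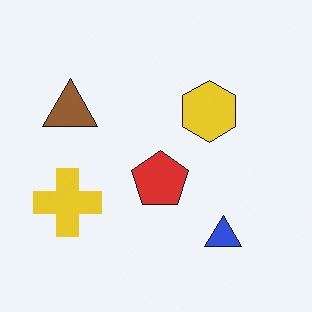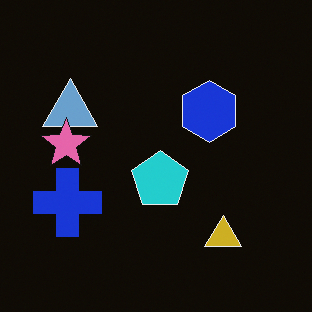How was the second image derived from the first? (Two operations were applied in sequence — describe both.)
The transformation is: color-inverted (negative), then overlaid with an additional pink star.

The light background has become dark and every shape's color is its complement — a photographic negative. A pink star appears in the second image that is absent from the first.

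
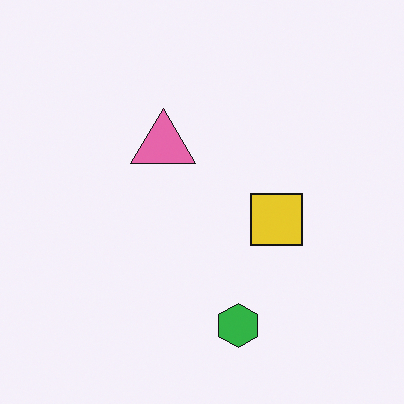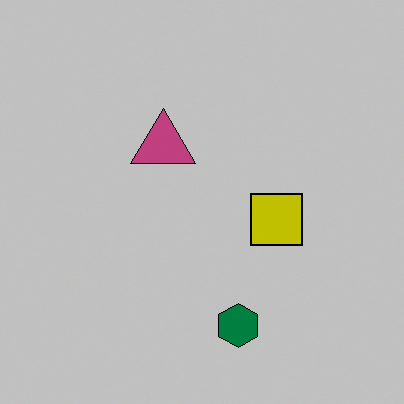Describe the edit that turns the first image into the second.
The second image is the first aggressively posterized.

Each flat color has snapped to a coarser quantized level — most visibly, the near-white background has dropped to a flat grey.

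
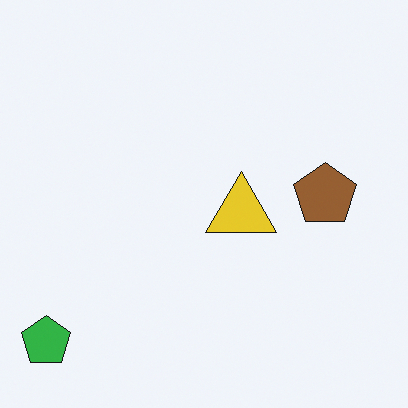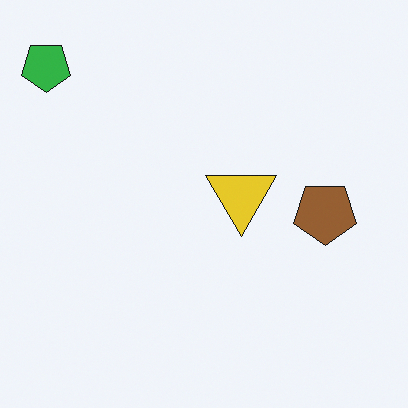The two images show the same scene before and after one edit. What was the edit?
This is the original image flipped vertically (top ↔ bottom).

The green pentagon is in the bottom-left of the first image and the top-left of the second — shapes on opposite sides of the horizontal midline have swapped in a mirror flip.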